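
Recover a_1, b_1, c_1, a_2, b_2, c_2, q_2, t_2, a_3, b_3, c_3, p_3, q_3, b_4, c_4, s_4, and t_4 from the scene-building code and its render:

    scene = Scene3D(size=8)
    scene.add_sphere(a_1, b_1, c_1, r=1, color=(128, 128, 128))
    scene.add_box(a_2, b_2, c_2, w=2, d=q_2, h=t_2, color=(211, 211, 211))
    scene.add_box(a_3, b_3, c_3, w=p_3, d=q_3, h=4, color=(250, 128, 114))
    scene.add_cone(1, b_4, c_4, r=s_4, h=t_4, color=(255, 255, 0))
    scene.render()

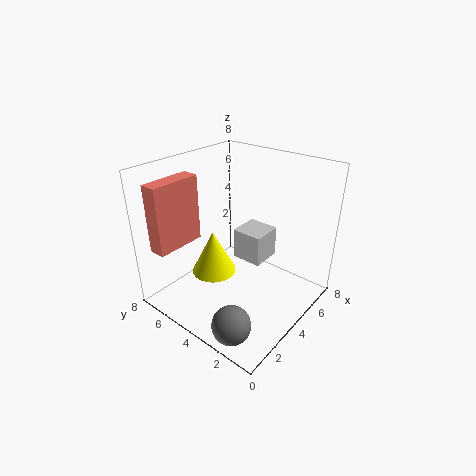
a_1 = 1, b_1 = 2, c_1 = 1, a_2 = 6, b_2 = 4, c_2 = 1, q_2 = 2, t_2 = 2, a_3 = 1, b_3 = 7, c_3 = 3, p_3 = 3, q_3 = 1, b_4 = 3, c_4 = 4, s_4 = 1, t_4 = 2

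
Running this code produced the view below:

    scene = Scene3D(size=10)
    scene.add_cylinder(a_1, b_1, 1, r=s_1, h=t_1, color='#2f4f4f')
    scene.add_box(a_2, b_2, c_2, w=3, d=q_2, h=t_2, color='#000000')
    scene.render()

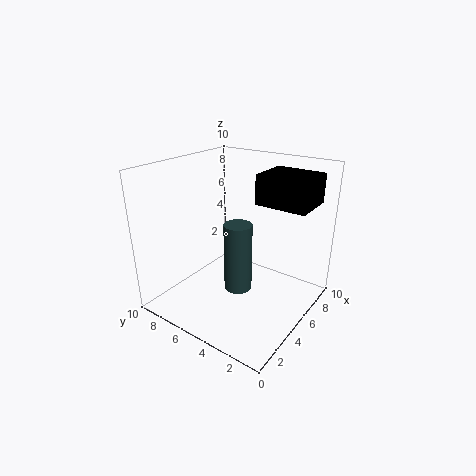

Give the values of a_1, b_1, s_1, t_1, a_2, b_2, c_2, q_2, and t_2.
a_1 = 5; b_1 = 5; s_1 = 1; t_1 = 5; a_2 = 5.5; b_2 = 0.5; c_2 = 7.5; q_2 = 3.5; t_2 = 2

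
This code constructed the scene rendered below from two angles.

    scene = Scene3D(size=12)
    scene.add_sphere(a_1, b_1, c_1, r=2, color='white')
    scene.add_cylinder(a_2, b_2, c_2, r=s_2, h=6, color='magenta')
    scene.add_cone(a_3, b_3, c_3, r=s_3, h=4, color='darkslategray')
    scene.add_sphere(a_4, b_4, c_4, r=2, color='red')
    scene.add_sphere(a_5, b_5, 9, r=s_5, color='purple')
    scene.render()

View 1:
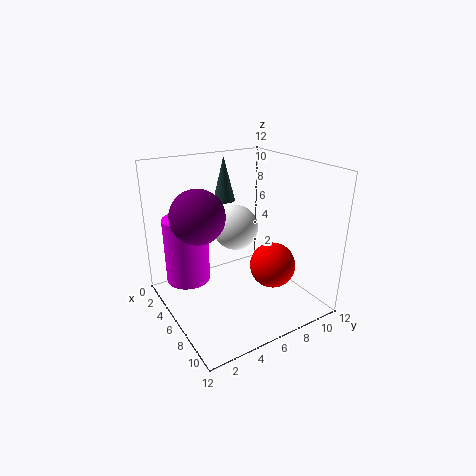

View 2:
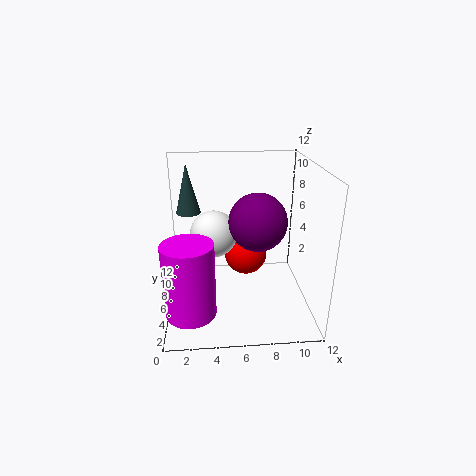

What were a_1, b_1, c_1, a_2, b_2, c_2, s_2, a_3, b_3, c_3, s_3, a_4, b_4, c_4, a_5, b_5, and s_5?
a_1 = 4; b_1 = 7; c_1 = 6; a_2 = 2; b_2 = 3; c_2 = 1; s_2 = 2; a_3 = 2; b_3 = 7; c_3 = 8; s_3 = 1; a_4 = 7; b_4 = 9; c_4 = 3; a_5 = 7; b_5 = 2; s_5 = 2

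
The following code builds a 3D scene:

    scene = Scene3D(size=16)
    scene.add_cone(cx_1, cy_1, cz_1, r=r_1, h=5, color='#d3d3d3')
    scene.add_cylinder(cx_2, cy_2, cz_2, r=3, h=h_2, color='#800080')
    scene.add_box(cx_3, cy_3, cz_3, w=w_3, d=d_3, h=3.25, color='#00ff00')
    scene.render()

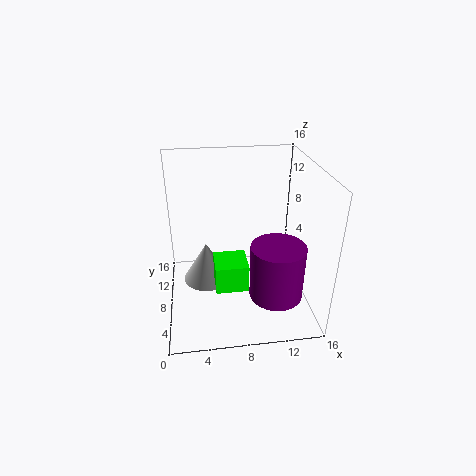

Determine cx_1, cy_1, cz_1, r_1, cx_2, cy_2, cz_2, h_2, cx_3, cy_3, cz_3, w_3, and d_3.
cx_1 = 4.5, cy_1 = 11.75, cz_1 = 0.25, r_1 = 3, cx_2 = 12, cy_2 = 5.5, cz_2 = 1.75, h_2 = 6.25, cx_3 = 5.25, cy_3 = 6, cz_3 = 2, w_3 = 3.75, d_3 = 3.75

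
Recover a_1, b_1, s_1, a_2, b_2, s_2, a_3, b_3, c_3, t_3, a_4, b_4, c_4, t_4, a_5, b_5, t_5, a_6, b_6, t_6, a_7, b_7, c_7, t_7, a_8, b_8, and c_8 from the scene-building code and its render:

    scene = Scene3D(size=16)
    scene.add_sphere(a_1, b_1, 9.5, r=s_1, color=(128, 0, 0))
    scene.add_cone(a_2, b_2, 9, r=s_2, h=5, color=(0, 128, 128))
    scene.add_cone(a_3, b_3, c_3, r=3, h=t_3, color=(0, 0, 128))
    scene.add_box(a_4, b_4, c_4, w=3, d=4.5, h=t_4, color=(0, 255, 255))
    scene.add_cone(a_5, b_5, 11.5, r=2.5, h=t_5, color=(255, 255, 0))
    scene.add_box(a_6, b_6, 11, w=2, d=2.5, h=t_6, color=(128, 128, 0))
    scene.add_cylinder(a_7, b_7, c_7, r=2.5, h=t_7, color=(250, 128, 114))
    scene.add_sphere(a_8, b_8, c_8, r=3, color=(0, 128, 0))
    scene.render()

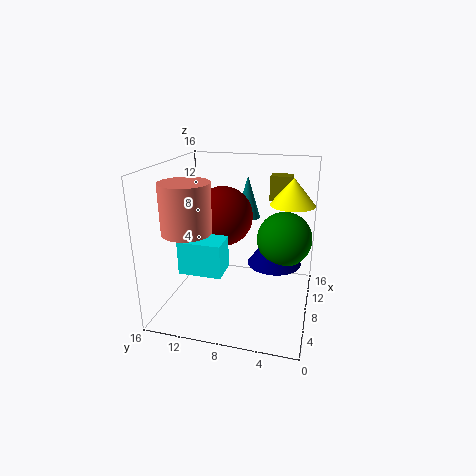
a_1 = 10.5, b_1 = 10.5, s_1 = 3.5, a_2 = 12.5, b_2 = 8, s_2 = 1.5, a_3 = 9, b_3 = 4, c_3 = 5, t_3 = 4, a_4 = 3, b_4 = 8.5, c_4 = 5.5, t_4 = 3.5, a_5 = 10.5, b_5 = 2.5, t_5 = 3, a_6 = 13, b_6 = 3, t_6 = 3, a_7 = 3.5, b_7 = 12, c_7 = 10, t_7 = 5, a_8 = 9, b_8 = 3, c_8 = 8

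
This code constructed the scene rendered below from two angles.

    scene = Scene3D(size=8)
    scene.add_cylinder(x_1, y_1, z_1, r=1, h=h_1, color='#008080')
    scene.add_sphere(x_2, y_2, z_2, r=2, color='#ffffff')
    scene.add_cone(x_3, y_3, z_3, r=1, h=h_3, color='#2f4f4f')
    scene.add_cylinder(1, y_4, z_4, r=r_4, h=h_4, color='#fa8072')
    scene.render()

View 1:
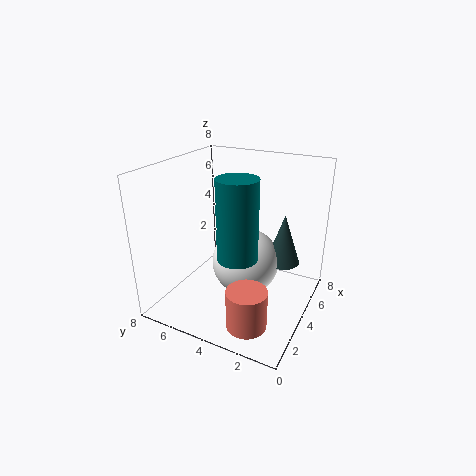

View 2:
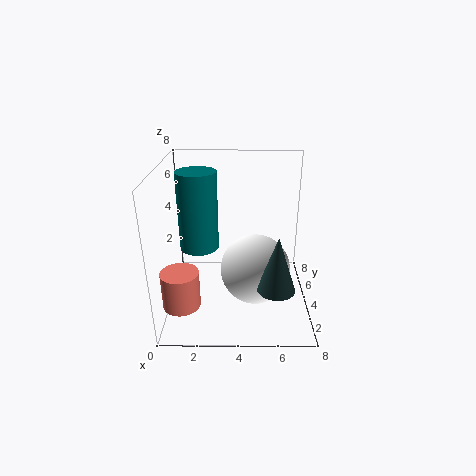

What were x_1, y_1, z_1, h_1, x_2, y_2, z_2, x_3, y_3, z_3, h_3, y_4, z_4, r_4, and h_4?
x_1 = 2, y_1 = 3, z_1 = 4, h_1 = 4, x_2 = 5, y_2 = 4, z_2 = 2, x_3 = 6, y_3 = 2, z_3 = 2, h_3 = 3, y_4 = 2, z_4 = 1, r_4 = 1, h_4 = 2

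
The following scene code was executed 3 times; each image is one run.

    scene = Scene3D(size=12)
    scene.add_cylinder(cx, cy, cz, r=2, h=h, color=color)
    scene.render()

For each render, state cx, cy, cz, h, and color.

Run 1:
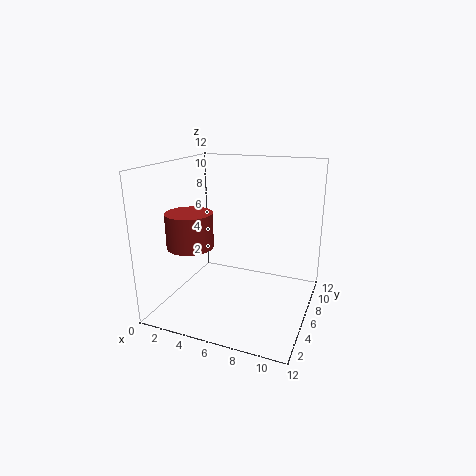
cx = 2; cy = 5; cz = 5; h = 3; color = 'brown'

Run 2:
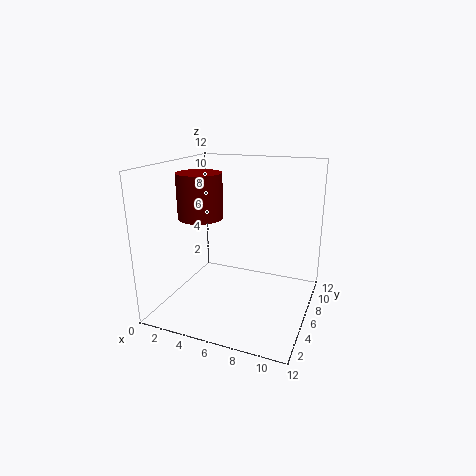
cx = 2; cy = 7; cz = 7; h = 4; color = 'maroon'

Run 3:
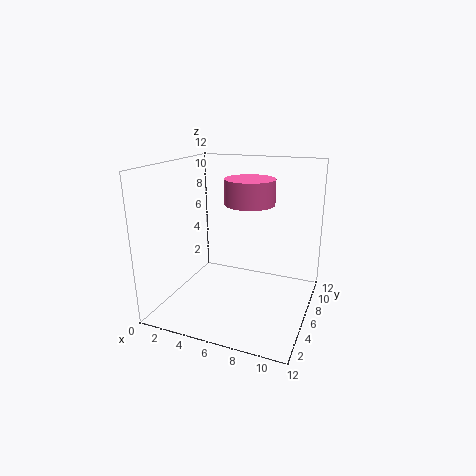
cx = 7; cy = 6; cz = 9; h = 2; color = 'hotpink'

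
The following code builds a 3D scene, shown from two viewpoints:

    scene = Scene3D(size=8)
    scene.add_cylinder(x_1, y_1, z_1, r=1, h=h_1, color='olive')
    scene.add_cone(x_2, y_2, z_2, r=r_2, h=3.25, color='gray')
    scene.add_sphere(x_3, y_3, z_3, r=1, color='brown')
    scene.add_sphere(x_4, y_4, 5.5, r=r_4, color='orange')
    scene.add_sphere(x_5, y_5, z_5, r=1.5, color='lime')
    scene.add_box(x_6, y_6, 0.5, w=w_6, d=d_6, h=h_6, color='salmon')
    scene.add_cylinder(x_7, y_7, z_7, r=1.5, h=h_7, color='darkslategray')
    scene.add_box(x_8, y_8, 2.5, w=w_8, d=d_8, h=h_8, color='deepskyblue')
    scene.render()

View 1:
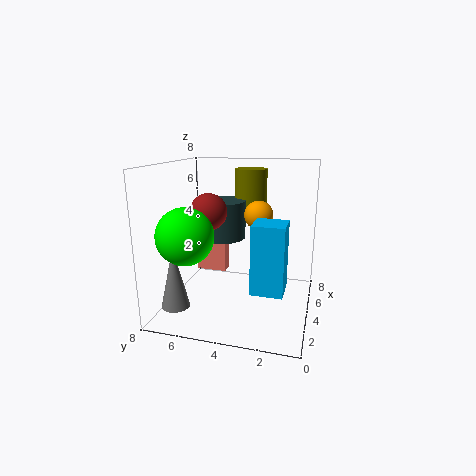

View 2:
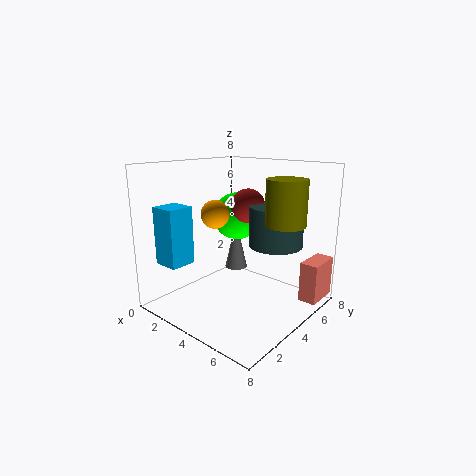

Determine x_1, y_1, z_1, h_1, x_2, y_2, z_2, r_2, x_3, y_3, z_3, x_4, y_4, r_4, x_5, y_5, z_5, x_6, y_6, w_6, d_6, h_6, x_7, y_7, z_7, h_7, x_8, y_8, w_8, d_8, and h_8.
x_1 = 7; y_1 = 4; z_1 = 5.25; h_1 = 2.25; x_2 = 1.5; y_2 = 6.75; z_2 = 0.75; r_2 = 0.75; x_3 = 3.5; y_3 = 5.5; z_3 = 5.5; x_4 = 3.5; y_4 = 2.75; r_4 = 0.75; x_5 = 2; y_5 = 6.25; z_5 = 4.5; x_6 = 7; y_6 = 5.75; w_6 = 1; d_6 = 2; h_6 = 2.25; x_7 = 5.5; y_7 = 5.5; z_7 = 3.5; h_7 = 2.25; x_8 = 0.5; y_8 = 1; w_8 = 1.5; d_8 = 1.5; h_8 = 3.25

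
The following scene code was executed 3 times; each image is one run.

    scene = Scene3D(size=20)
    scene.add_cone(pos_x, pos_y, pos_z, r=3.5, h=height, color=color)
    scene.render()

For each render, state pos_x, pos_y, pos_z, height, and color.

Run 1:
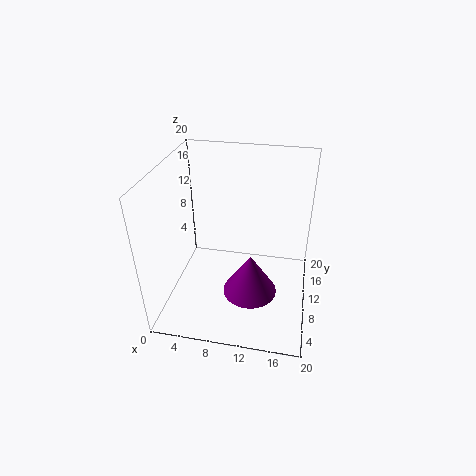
pos_x = 12.5; pos_y = 5.5; pos_z = 5; height = 5.5; color = 'purple'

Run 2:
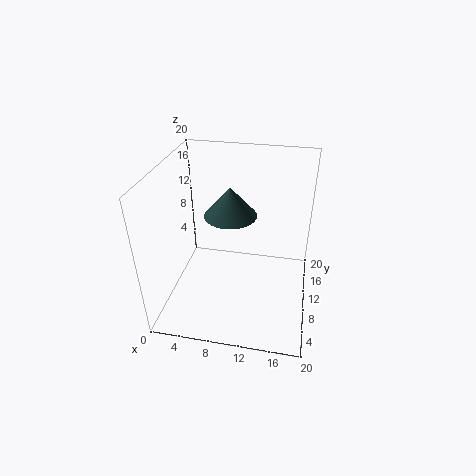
pos_x = 9; pos_y = 10; pos_z = 13.5; height = 4; color = 'darkslategray'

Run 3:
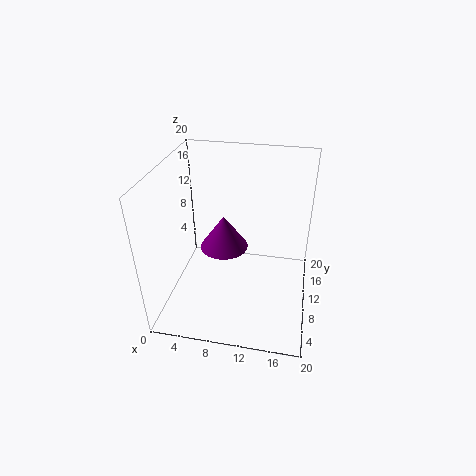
pos_x = 7.5; pos_y = 12; pos_z = 7; height = 5; color = 'purple'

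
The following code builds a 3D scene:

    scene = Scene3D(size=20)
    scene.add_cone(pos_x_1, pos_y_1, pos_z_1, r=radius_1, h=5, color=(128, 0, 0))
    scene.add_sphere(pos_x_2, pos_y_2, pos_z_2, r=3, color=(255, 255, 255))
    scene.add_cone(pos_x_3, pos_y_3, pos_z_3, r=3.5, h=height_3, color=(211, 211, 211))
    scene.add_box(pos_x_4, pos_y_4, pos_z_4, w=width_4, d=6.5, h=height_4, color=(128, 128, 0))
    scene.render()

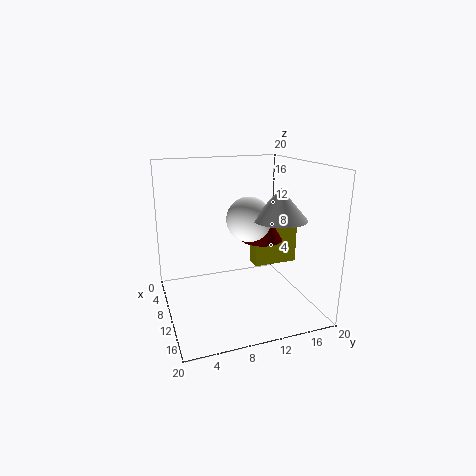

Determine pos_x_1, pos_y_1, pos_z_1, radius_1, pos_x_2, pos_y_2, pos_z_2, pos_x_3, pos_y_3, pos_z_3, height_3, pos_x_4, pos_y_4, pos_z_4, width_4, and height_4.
pos_x_1 = 9, pos_y_1 = 14, pos_z_1 = 9, radius_1 = 3, pos_x_2 = 11.5, pos_y_2 = 11, pos_z_2 = 13, pos_x_3 = 14.5, pos_y_3 = 14, pos_z_3 = 13.5, height_3 = 4, pos_x_4 = 7, pos_y_4 = 13, pos_z_4 = 5, width_4 = 2.5, height_4 = 7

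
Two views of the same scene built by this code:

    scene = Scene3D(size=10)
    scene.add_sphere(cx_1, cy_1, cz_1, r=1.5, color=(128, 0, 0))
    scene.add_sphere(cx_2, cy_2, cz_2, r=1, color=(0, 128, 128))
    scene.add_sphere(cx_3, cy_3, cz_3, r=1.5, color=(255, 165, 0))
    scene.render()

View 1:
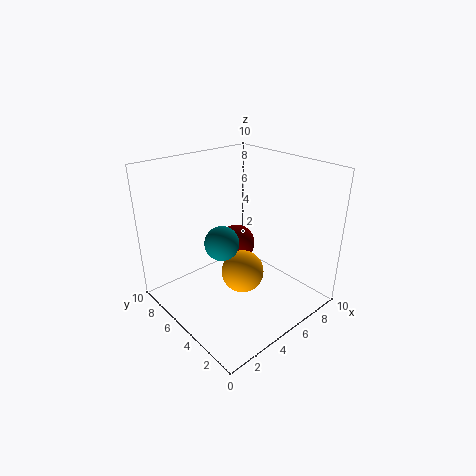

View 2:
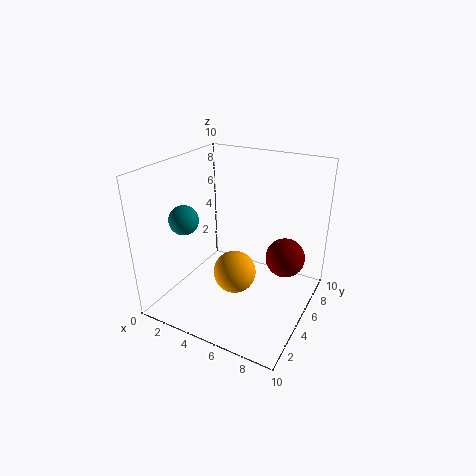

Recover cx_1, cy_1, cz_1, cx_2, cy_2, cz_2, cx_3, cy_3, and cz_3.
cx_1 = 7.5; cy_1 = 8; cz_1 = 2.5; cx_2 = 2; cy_2 = 3; cz_2 = 6.5; cx_3 = 5; cy_3 = 4.5; cz_3 = 2.5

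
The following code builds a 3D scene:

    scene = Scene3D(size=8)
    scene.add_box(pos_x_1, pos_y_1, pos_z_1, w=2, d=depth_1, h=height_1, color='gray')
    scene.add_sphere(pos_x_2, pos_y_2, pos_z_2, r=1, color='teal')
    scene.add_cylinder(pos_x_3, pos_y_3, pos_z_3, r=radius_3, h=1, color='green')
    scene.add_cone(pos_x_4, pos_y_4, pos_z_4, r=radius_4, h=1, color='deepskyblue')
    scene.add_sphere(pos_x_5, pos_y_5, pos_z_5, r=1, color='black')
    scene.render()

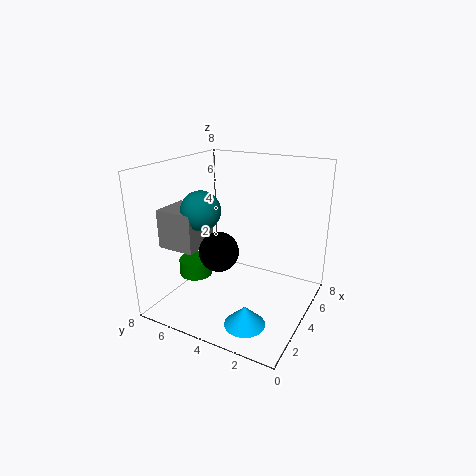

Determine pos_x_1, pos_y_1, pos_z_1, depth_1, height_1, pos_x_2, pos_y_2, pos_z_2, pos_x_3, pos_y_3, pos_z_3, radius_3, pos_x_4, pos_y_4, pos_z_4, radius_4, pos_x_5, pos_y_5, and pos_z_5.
pos_x_1 = 1, pos_y_1 = 5, pos_z_1 = 4, depth_1 = 2, height_1 = 2, pos_x_2 = 2, pos_y_2 = 5, pos_z_2 = 6, pos_x_3 = 4, pos_y_3 = 7, pos_z_3 = 1, radius_3 = 1, pos_x_4 = 1, pos_y_4 = 2, pos_z_4 = 1, radius_4 = 1, pos_x_5 = 2, pos_y_5 = 4, pos_z_5 = 4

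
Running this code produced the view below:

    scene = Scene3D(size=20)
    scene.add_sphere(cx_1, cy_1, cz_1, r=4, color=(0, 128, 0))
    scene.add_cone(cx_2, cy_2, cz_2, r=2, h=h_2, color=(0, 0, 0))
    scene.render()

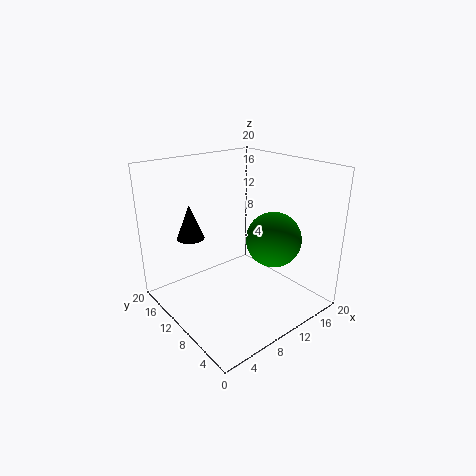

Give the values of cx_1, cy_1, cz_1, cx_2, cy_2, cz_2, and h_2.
cx_1 = 15
cy_1 = 8
cz_1 = 9
cx_2 = 6
cy_2 = 16
cz_2 = 9
h_2 = 5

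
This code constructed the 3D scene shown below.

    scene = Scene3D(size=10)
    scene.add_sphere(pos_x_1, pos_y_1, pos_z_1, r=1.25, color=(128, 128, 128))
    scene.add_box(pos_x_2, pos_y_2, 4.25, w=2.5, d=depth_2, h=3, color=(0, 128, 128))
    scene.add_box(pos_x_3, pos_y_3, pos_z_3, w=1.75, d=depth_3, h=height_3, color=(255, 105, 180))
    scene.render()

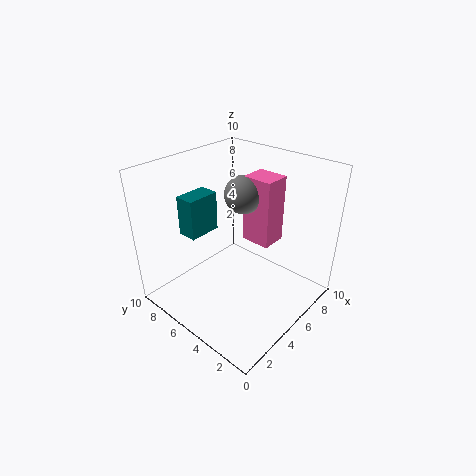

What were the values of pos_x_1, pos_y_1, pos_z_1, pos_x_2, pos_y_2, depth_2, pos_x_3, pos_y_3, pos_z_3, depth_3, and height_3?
pos_x_1 = 5.25, pos_y_1 = 4.75, pos_z_1 = 8.25, pos_x_2 = 3.5, pos_y_2 = 8, depth_2 = 1.5, pos_x_3 = 5.25, pos_y_3 = 2.75, pos_z_3 = 5, depth_3 = 2, height_3 = 4.5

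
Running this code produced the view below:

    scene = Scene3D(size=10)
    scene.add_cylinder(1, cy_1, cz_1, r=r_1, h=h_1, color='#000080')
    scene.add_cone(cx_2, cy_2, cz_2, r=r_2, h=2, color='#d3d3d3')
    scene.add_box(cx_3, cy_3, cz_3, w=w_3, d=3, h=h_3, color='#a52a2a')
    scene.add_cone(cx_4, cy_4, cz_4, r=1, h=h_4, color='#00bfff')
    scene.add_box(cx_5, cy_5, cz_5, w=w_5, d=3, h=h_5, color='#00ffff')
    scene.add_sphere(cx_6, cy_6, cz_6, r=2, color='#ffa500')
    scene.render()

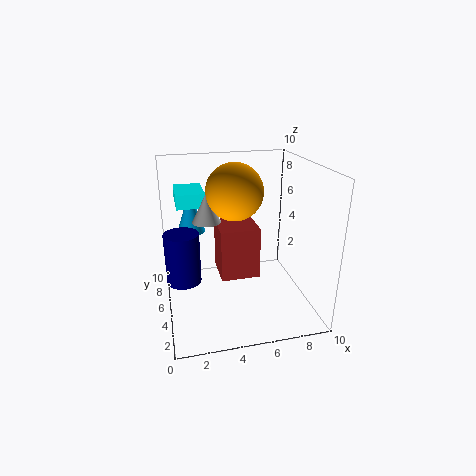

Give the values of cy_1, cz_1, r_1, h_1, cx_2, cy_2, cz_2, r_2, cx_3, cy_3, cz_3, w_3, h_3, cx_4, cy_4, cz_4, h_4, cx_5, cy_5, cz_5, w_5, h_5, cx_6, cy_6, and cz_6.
cy_1 = 2; cz_1 = 4; r_1 = 1; h_1 = 3; cx_2 = 3; cy_2 = 6; cz_2 = 6; r_2 = 1; cx_3 = 4; cy_3 = 6; cz_3 = 1; w_3 = 3; h_3 = 4; cx_4 = 2; cy_4 = 7; cz_4 = 5; h_4 = 3; cx_5 = 1; cy_5 = 6; cz_5 = 7; w_5 = 2; h_5 = 1; cx_6 = 5; cy_6 = 6; cz_6 = 8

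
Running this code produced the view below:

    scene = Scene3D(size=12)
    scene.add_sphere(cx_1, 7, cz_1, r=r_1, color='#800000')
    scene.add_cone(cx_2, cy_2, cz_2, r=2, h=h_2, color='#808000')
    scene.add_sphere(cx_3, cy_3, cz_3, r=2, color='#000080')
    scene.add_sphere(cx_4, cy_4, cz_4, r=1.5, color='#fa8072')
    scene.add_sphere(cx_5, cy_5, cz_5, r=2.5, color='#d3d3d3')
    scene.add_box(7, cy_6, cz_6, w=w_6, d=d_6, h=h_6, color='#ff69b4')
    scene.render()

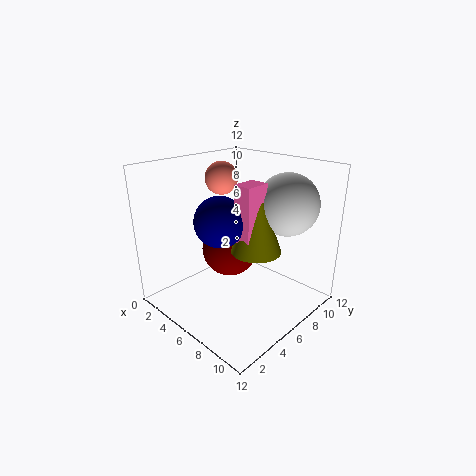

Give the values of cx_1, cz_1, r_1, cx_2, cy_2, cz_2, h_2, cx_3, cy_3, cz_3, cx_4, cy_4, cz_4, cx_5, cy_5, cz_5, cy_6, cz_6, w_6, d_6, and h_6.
cx_1 = 4, cz_1 = 4, r_1 = 2.5, cx_2 = 8, cy_2 = 6, cz_2 = 5.5, h_2 = 5.5, cx_3 = 6, cy_3 = 4, cz_3 = 8, cx_4 = 2, cy_4 = 8, cz_4 = 10, cx_5 = 9, cy_5 = 8.5, cz_5 = 9, cy_6 = 4.5, cz_6 = 6.5, w_6 = 1.5, d_6 = 2, h_6 = 4.5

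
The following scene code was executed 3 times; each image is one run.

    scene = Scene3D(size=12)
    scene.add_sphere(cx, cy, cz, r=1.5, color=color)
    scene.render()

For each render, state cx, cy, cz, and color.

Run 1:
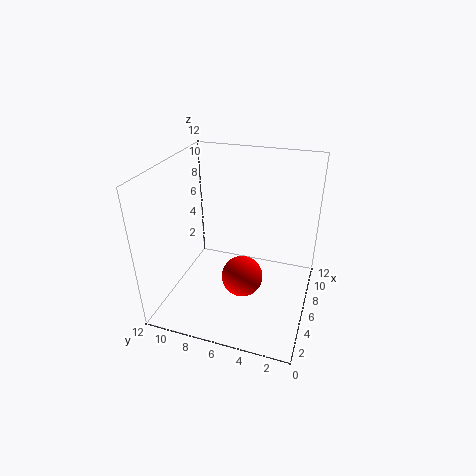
cx = 2.5, cy = 4.5, cz = 5, color = 'red'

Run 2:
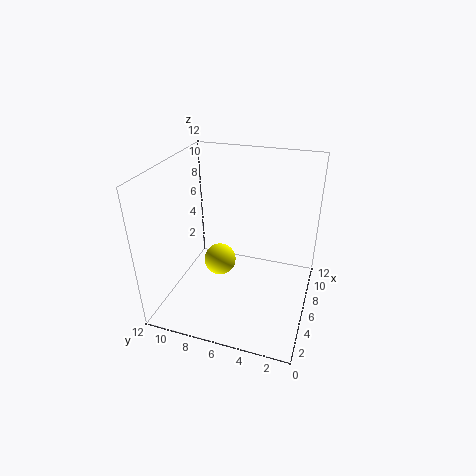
cx = 8, cy = 8.5, cz = 2, color = 'yellow'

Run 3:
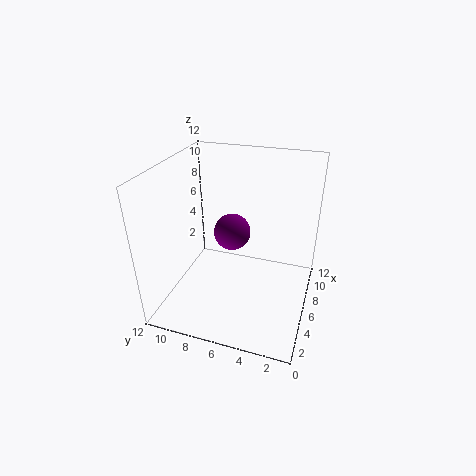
cx = 6, cy = 6.5, cz = 6.5, color = 'purple'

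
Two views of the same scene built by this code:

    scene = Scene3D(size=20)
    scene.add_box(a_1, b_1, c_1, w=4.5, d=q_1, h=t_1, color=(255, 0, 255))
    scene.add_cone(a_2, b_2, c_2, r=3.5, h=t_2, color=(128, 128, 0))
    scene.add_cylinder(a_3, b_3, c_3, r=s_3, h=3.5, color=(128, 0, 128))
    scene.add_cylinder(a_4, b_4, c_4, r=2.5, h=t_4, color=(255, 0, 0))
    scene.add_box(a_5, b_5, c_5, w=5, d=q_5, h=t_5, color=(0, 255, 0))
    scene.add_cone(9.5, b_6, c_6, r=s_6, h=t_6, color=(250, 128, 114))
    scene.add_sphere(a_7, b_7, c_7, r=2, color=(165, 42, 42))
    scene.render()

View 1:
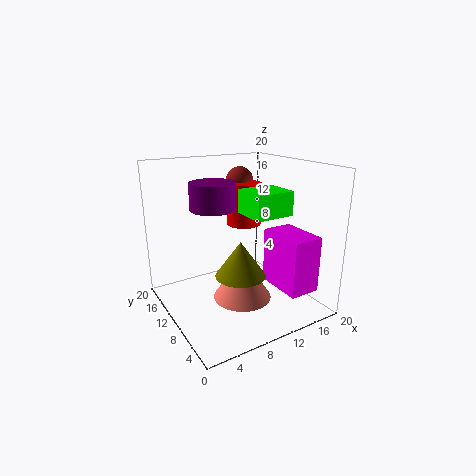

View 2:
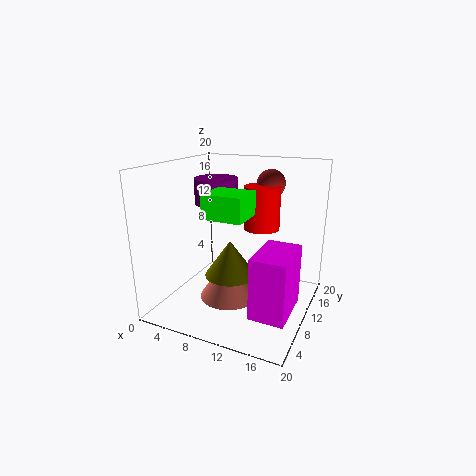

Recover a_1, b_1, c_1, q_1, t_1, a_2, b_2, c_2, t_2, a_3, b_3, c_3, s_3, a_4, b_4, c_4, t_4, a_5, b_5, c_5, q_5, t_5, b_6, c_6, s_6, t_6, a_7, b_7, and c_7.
a_1 = 14.5; b_1 = 3; c_1 = 2.5; q_1 = 7; t_1 = 8; a_2 = 9.5; b_2 = 8.5; c_2 = 5; t_2 = 5; a_3 = 6.5; b_3 = 10.5; c_3 = 14.5; s_3 = 3; a_4 = 12.5; b_4 = 12.5; c_4 = 11; t_4 = 6; a_5 = 8.5; b_5 = 3; c_5 = 14.5; q_5 = 4.5; t_5 = 3; b_6 = 8; c_6 = 2; s_6 = 4; t_6 = 6; a_7 = 13; b_7 = 14.5; c_7 = 17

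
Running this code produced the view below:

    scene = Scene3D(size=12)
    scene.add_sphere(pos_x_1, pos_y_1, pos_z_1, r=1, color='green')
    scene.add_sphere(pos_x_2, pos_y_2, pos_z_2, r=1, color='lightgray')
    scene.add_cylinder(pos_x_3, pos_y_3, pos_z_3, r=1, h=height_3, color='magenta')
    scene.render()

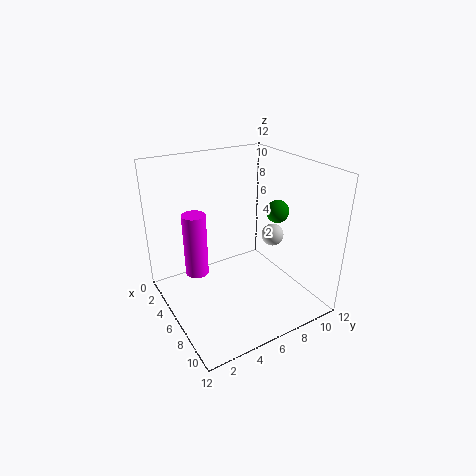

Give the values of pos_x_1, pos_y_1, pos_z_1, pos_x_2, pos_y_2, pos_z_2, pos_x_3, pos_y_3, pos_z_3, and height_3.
pos_x_1 = 6, pos_y_1 = 10, pos_z_1 = 7.5, pos_x_2 = 5.5, pos_y_2 = 10, pos_z_2 = 5, pos_x_3 = 4, pos_y_3 = 3, pos_z_3 = 2.5, height_3 = 5.5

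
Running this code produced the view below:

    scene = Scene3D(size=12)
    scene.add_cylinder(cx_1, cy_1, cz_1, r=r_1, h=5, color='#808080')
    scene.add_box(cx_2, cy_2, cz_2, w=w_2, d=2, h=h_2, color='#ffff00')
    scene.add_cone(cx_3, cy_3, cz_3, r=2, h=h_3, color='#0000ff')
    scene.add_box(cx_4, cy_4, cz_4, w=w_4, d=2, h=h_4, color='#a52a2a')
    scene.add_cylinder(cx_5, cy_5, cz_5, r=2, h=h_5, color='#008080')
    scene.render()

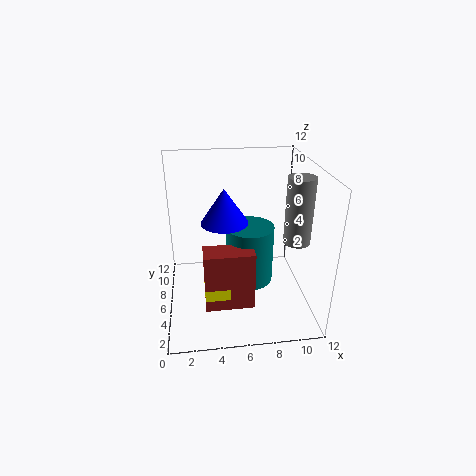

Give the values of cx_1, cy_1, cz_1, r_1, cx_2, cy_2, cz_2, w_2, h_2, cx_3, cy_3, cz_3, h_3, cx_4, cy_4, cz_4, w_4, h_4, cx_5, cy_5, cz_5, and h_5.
cx_1 = 10
cy_1 = 3
cz_1 = 7
r_1 = 1
cx_2 = 3
cy_2 = 3
cz_2 = 2
w_2 = 2
h_2 = 1
cx_3 = 5
cy_3 = 7
cz_3 = 7
h_3 = 3
cx_4 = 3
cy_4 = 3
cz_4 = 1
w_4 = 4
h_4 = 5
cx_5 = 7
cy_5 = 6
cz_5 = 2
h_5 = 5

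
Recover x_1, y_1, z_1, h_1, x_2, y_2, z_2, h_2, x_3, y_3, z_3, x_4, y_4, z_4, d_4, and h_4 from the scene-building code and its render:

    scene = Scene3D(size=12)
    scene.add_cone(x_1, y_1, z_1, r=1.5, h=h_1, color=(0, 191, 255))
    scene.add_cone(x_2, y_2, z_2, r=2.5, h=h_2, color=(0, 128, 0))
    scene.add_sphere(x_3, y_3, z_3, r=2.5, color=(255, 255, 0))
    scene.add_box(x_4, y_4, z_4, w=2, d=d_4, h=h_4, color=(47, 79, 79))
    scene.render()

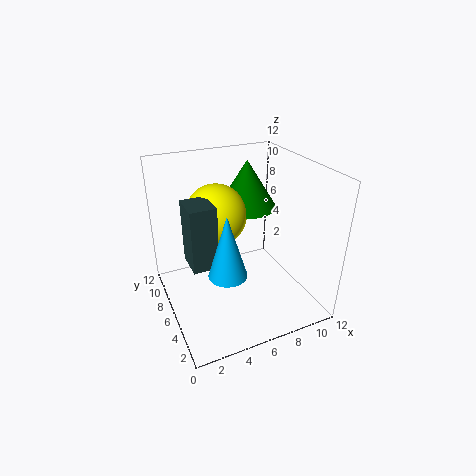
x_1 = 4, y_1 = 3.5, z_1 = 4.5, h_1 = 5, x_2 = 7.5, y_2 = 7.5, z_2 = 8, h_2 = 4, x_3 = 4.5, y_3 = 7, z_3 = 8, x_4 = 1.5, y_4 = 4, z_4 = 5, d_4 = 2.5, h_4 = 5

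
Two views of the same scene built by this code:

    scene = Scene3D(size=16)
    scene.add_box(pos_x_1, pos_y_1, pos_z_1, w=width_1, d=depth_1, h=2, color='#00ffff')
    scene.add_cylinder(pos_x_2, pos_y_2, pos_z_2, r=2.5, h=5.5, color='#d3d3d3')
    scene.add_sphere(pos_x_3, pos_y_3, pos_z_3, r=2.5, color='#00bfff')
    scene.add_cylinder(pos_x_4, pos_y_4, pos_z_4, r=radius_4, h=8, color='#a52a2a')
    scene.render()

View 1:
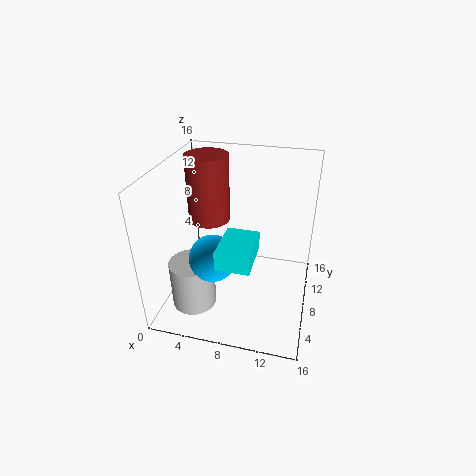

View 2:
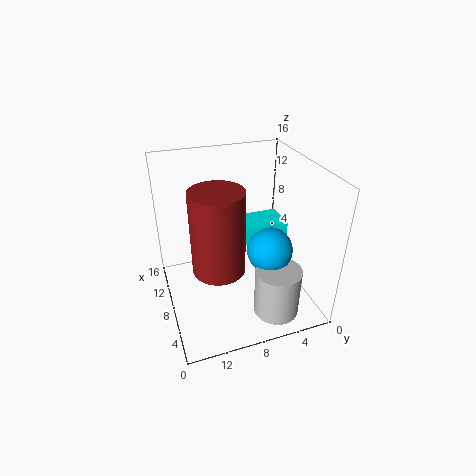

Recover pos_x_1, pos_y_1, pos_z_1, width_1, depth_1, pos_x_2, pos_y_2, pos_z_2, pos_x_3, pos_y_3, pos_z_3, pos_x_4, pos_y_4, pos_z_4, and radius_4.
pos_x_1 = 7, pos_y_1 = 2.5, pos_z_1 = 7.5, width_1 = 3.5, depth_1 = 5, pos_x_2 = 3.5, pos_y_2 = 5, pos_z_2 = 0.5, pos_x_3 = 6, pos_y_3 = 5, pos_z_3 = 7, pos_x_4 = 3.5, pos_y_4 = 11.5, pos_z_4 = 8, radius_4 = 2.5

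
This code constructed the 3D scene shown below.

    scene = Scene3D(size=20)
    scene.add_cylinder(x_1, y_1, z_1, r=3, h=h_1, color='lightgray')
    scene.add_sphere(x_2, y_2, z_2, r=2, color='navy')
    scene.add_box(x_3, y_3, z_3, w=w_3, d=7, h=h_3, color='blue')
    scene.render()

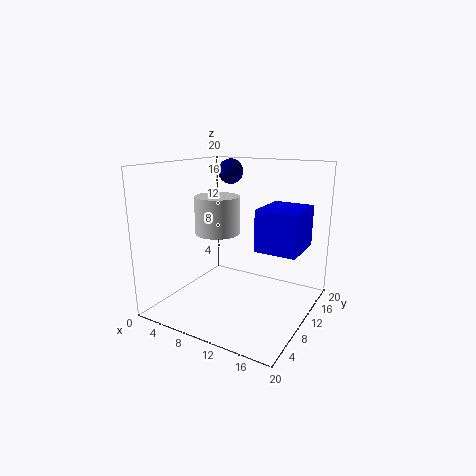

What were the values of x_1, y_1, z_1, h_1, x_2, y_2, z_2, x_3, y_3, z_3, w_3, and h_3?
x_1 = 8
y_1 = 8
z_1 = 11
h_1 = 5
x_2 = 4
y_2 = 18
z_2 = 18
x_3 = 12
y_3 = 11
z_3 = 8
w_3 = 6
h_3 = 6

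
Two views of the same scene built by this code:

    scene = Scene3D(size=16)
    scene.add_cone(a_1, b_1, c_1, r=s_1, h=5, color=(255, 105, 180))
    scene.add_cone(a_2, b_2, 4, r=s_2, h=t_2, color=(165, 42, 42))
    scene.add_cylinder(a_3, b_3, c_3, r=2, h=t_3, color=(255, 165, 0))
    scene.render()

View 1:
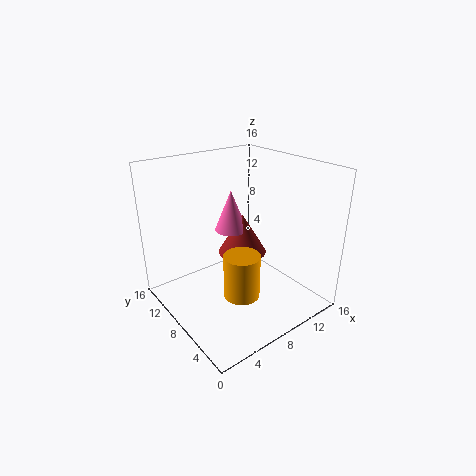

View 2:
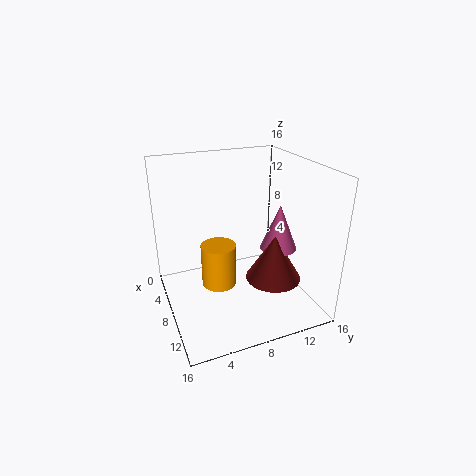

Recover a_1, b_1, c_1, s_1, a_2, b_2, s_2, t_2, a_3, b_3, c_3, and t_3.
a_1 = 10
b_1 = 12
c_1 = 7
s_1 = 2
a_2 = 11
b_2 = 11
s_2 = 3
t_2 = 5
a_3 = 7
b_3 = 6
c_3 = 2
t_3 = 5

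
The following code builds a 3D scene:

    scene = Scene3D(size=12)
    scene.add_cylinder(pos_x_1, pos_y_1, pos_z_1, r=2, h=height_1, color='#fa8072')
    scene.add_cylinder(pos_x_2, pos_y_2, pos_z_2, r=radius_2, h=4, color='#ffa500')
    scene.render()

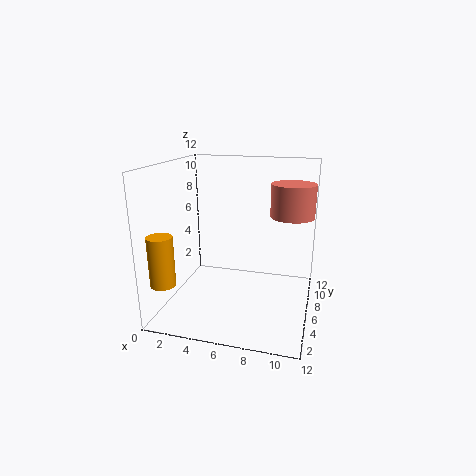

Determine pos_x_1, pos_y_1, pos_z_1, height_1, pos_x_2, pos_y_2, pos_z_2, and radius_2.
pos_x_1 = 10, pos_y_1 = 10, pos_z_1 = 7, height_1 = 3, pos_x_2 = 1, pos_y_2 = 2, pos_z_2 = 3, radius_2 = 1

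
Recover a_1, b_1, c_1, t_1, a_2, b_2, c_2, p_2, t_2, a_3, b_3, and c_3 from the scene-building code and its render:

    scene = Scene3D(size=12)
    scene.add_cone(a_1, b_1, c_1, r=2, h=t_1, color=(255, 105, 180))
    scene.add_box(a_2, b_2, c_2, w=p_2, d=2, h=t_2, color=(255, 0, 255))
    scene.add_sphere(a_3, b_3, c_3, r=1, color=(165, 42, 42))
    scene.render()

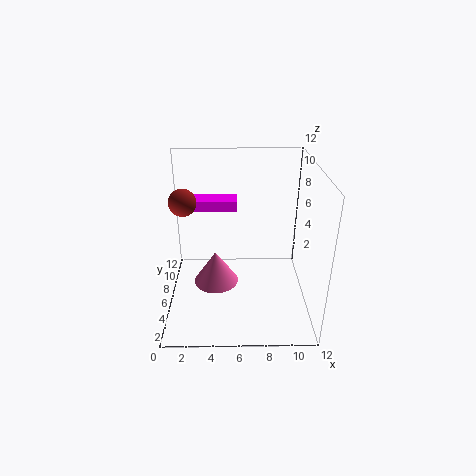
a_1 = 4; b_1 = 7; c_1 = 1; t_1 = 3; a_2 = 2; b_2 = 9; c_2 = 7; p_2 = 4; t_2 = 1; a_3 = 2; b_3 = 4; c_3 = 10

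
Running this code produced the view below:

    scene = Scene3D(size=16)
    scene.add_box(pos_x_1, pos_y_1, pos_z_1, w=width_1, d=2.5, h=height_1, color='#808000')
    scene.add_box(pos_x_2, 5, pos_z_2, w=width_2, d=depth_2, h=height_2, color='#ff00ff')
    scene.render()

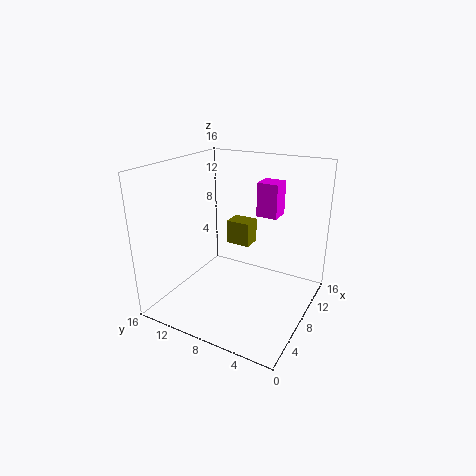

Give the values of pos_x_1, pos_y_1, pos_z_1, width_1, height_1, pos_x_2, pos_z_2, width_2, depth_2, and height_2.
pos_x_1 = 6.5
pos_y_1 = 6
pos_z_1 = 8
width_1 = 2
height_1 = 2.5
pos_x_2 = 11.5
pos_z_2 = 9.5
width_2 = 2.5
depth_2 = 2.5
height_2 = 4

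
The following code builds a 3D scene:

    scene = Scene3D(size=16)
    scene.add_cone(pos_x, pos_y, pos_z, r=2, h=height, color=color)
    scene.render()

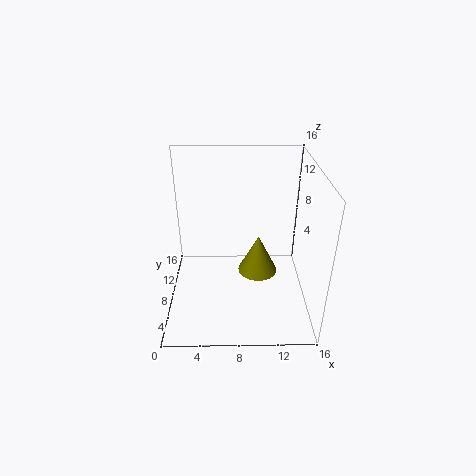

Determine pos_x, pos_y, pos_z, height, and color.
pos_x = 10; pos_y = 5; pos_z = 6; height = 4; color = 'olive'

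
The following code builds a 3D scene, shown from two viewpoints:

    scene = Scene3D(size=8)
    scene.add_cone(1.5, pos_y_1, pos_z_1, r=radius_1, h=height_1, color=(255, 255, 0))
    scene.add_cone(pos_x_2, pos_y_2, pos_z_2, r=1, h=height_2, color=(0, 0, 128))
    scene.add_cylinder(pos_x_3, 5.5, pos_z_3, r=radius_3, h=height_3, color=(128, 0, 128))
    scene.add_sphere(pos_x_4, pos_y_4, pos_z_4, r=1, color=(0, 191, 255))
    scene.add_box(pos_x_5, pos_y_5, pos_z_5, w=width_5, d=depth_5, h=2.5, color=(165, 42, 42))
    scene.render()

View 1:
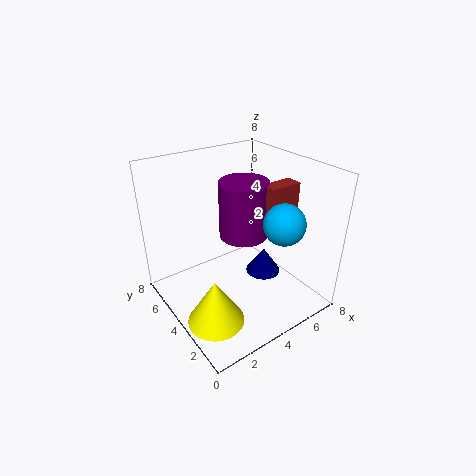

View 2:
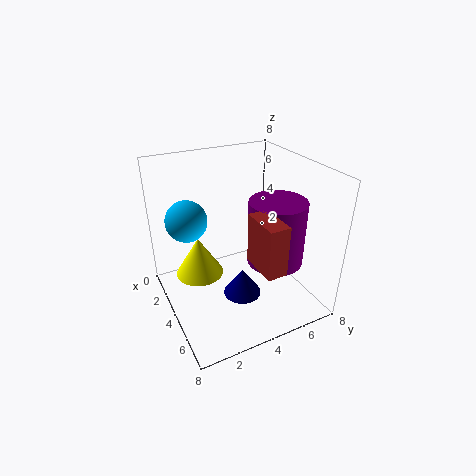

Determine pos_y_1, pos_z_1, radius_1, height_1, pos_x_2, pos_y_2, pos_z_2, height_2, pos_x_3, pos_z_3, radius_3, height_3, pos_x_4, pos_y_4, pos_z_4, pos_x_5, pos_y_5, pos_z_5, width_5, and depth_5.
pos_y_1 = 2.5, pos_z_1 = 0.5, radius_1 = 1.5, height_1 = 2.5, pos_x_2 = 5.5, pos_y_2 = 3.5, pos_z_2 = 1.5, height_2 = 1.5, pos_x_3 = 5.5, pos_z_3 = 3, radius_3 = 1.5, height_3 = 3.5, pos_x_4 = 4.5, pos_y_4 = 1, pos_z_4 = 6, pos_x_5 = 6, pos_y_5 = 3.5, pos_z_5 = 4, width_5 = 2, depth_5 = 1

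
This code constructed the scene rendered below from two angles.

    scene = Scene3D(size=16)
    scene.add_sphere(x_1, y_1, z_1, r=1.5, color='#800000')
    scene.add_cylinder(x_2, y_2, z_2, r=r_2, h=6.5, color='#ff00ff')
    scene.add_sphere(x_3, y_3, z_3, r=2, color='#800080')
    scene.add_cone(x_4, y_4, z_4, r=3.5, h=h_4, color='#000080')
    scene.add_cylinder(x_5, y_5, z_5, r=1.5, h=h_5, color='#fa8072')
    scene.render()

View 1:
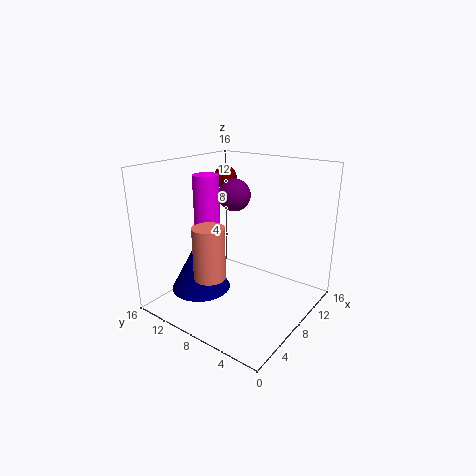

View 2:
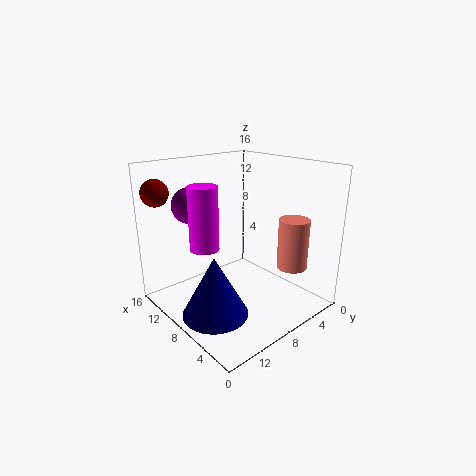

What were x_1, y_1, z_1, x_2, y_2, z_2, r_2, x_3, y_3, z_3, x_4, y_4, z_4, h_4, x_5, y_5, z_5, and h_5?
x_1 = 14; y_1 = 14.5; z_1 = 13; x_2 = 8; y_2 = 12.5; z_2 = 8; r_2 = 1.5; x_3 = 12; y_3 = 11.5; z_3 = 11.5; x_4 = 6.5; y_4 = 12.5; z_4 = 1; h_4 = 6.5; x_5 = 1.5; y_5 = 6.5; z_5 = 6.5; h_5 = 5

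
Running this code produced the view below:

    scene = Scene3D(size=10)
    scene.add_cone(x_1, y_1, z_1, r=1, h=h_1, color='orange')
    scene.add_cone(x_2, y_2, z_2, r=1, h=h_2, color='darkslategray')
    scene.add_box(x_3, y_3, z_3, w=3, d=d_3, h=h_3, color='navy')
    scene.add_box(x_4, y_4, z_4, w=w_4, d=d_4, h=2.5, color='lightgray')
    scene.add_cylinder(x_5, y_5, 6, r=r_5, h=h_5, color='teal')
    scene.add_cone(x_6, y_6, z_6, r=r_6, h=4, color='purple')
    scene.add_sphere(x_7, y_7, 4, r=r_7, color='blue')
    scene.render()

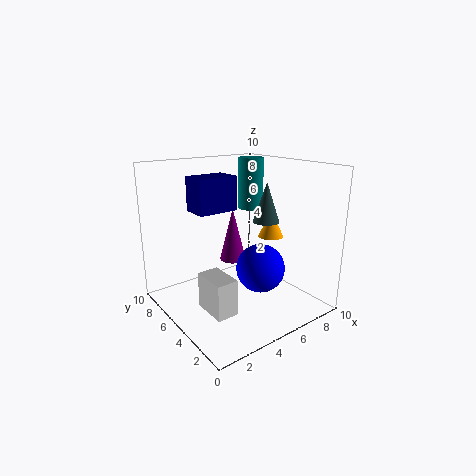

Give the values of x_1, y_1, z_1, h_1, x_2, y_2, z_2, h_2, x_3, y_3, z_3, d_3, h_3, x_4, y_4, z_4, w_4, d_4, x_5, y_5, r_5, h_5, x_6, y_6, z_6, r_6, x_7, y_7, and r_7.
x_1 = 9
y_1 = 6
z_1 = 4
h_1 = 2
x_2 = 8
y_2 = 5.5
z_2 = 5.5
h_2 = 3
x_3 = 3
y_3 = 6.5
z_3 = 6.5
d_3 = 2
h_3 = 2.5
x_4 = 2
y_4 = 3
z_4 = 0.5
w_4 = 1.5
d_4 = 2.5
x_5 = 8.5
y_5 = 8
r_5 = 1
h_5 = 4
x_6 = 6
y_6 = 7
z_6 = 2.5
r_6 = 1
x_7 = 4.5
y_7 = 2
r_7 = 1.5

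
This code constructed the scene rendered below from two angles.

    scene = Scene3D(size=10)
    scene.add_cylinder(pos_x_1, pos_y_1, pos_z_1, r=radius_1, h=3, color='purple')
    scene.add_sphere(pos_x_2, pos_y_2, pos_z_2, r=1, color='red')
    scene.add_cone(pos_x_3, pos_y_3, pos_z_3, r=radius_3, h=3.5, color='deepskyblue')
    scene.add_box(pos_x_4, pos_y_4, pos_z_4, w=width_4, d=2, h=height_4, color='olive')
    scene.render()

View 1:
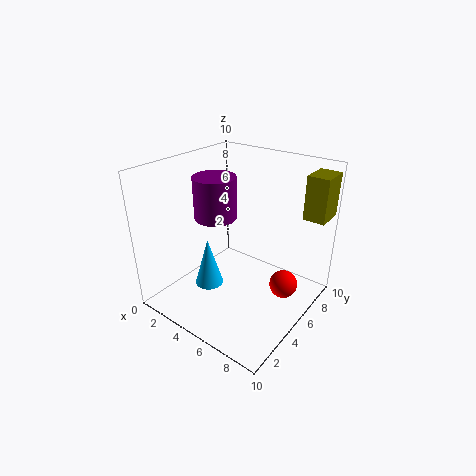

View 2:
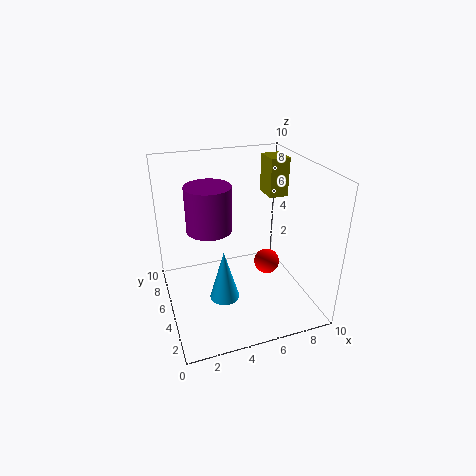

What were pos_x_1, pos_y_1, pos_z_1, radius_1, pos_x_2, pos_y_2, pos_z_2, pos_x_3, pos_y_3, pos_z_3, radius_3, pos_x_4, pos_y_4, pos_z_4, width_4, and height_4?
pos_x_1 = 3, pos_y_1 = 5, pos_z_1 = 6, radius_1 = 1.5, pos_x_2 = 8, pos_y_2 = 6.5, pos_z_2 = 1.5, pos_x_3 = 3.5, pos_y_3 = 3.5, pos_z_3 = 1.5, radius_3 = 1, pos_x_4 = 8.5, pos_y_4 = 7.5, pos_z_4 = 6.5, width_4 = 1.5, height_4 = 3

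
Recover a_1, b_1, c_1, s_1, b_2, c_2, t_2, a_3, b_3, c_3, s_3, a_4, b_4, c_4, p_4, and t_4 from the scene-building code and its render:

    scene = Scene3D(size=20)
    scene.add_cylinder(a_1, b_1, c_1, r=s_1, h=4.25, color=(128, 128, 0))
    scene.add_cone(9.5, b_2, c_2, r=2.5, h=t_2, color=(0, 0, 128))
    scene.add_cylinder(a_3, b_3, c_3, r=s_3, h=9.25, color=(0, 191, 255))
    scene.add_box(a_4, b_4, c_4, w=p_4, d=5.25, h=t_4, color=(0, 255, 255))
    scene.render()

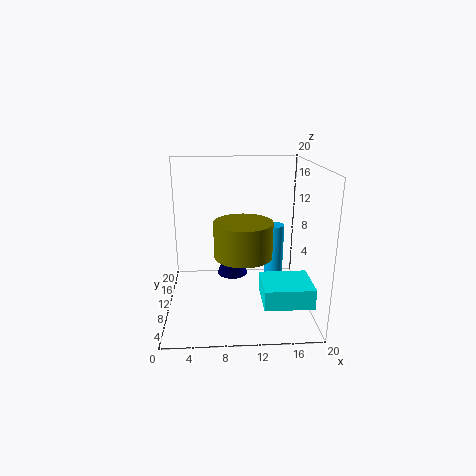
a_1 = 10.25; b_1 = 4; c_1 = 10; s_1 = 3.5; b_2 = 17; c_2 = 1.25; t_2 = 6.25; a_3 = 16.25; b_3 = 16.25; c_3 = 0.5; s_3 = 1.5; a_4 = 12.5; b_4 = 0.25; c_4 = 4.5; p_4 = 6; t_4 = 2.5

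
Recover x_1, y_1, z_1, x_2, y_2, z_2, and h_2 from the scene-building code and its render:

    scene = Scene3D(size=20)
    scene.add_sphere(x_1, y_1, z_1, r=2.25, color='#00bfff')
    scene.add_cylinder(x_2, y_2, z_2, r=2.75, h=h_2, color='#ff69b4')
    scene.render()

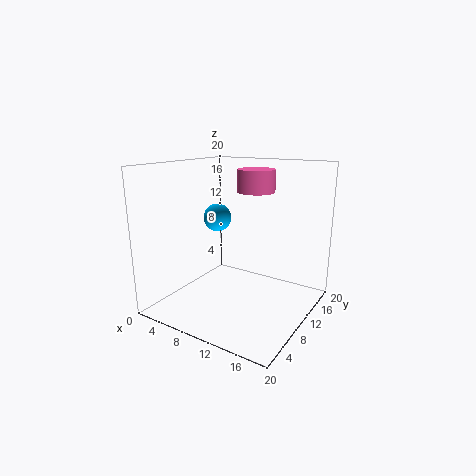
x_1 = 2.75; y_1 = 15.25; z_1 = 10.75; x_2 = 10.25; y_2 = 14.5; z_2 = 15.75; h_2 = 3.25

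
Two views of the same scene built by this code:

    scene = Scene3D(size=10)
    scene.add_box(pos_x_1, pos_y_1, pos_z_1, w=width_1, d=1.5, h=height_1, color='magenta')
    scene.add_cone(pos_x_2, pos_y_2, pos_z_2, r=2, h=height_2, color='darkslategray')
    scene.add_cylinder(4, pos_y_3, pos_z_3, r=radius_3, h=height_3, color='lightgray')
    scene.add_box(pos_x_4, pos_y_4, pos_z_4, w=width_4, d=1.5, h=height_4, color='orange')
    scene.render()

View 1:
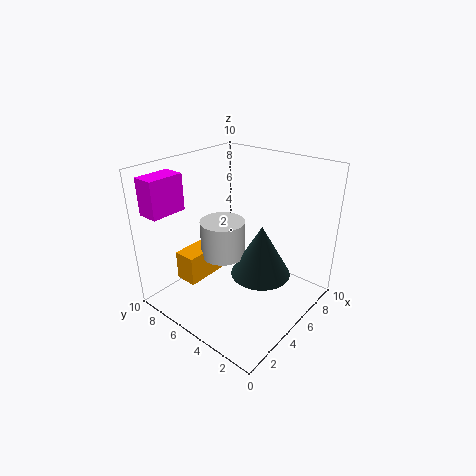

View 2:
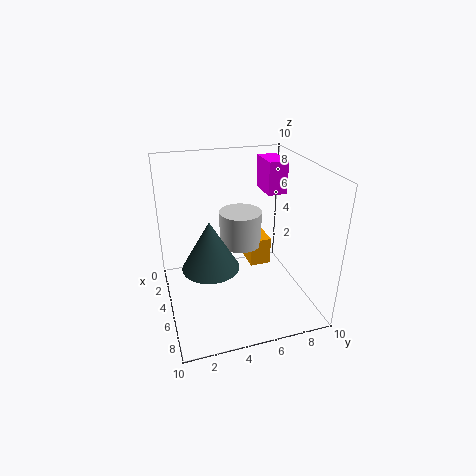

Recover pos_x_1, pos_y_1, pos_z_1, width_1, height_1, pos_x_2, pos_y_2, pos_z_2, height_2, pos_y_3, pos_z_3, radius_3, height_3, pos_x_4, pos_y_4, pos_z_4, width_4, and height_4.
pos_x_1 = 0.5; pos_y_1 = 8; pos_z_1 = 7; width_1 = 2.5; height_1 = 2.5; pos_x_2 = 5; pos_y_2 = 3; pos_z_2 = 3; height_2 = 3.5; pos_y_3 = 5.5; pos_z_3 = 4; radius_3 = 1.5; height_3 = 2.5; pos_x_4 = 1.5; pos_y_4 = 6; pos_z_4 = 2.5; width_4 = 3.5; height_4 = 2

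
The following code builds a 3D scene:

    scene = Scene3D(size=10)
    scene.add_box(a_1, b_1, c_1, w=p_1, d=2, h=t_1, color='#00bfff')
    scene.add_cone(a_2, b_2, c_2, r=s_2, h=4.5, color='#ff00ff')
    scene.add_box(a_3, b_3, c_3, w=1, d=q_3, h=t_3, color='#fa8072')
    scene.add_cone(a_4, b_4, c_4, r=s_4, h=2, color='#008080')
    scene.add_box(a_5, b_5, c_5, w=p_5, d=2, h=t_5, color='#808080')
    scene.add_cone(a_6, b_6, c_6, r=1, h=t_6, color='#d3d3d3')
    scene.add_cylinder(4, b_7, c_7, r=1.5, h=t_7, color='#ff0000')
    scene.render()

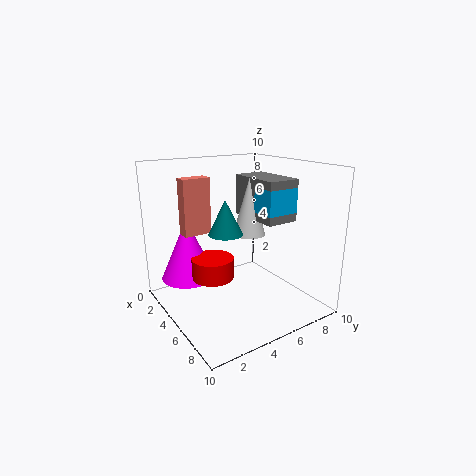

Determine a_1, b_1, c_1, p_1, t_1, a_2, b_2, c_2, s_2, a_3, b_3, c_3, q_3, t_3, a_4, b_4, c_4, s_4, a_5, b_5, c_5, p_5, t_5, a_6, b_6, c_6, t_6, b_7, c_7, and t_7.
a_1 = 7.5, b_1 = 4.5, c_1 = 7.5, p_1 = 1.5, t_1 = 1.5, a_2 = 2, b_2 = 2.5, c_2 = 1.5, s_2 = 2, a_3 = 2, b_3 = 2, c_3 = 5, q_3 = 2, t_3 = 4, a_4 = 7.5, b_4 = 2.5, c_4 = 6.5, s_4 = 1, a_5 = 5.5, b_5 = 4.5, c_5 = 7, p_5 = 3.5, t_5 = 2.5, a_6 = 7, b_6 = 4.5, c_6 = 6, t_6 = 3.5, b_7 = 3.5, c_7 = 2, t_7 = 1.5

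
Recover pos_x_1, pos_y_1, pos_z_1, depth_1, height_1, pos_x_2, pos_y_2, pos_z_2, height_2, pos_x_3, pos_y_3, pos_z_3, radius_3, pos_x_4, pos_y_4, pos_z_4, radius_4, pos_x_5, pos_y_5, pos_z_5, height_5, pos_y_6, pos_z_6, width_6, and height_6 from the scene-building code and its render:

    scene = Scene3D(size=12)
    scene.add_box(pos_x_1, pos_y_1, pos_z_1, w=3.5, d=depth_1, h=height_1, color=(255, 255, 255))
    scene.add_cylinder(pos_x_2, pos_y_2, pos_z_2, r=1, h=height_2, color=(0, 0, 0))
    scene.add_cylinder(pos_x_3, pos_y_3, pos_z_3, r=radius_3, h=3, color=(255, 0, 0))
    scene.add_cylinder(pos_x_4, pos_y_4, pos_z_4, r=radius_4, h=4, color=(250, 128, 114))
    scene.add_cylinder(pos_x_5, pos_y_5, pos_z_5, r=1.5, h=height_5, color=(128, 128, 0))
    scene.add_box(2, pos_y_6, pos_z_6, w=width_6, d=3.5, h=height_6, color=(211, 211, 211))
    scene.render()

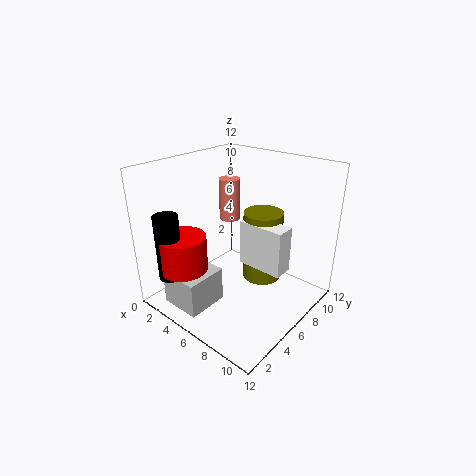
pos_x_1 = 7.5
pos_y_1 = 4.5
pos_z_1 = 5
depth_1 = 1.5
height_1 = 3.5
pos_x_2 = 2.5
pos_y_2 = 1.5
pos_z_2 = 3
height_2 = 5.5
pos_x_3 = 3
pos_y_3 = 2.5
pos_z_3 = 3.5
radius_3 = 2
pos_x_4 = 2
pos_y_4 = 9.5
pos_z_4 = 5.5
radius_4 = 1
pos_x_5 = 8.5
pos_y_5 = 6
pos_z_5 = 3.5
height_5 = 5.5
pos_y_6 = 1
pos_z_6 = 0.5
width_6 = 3.5
height_6 = 3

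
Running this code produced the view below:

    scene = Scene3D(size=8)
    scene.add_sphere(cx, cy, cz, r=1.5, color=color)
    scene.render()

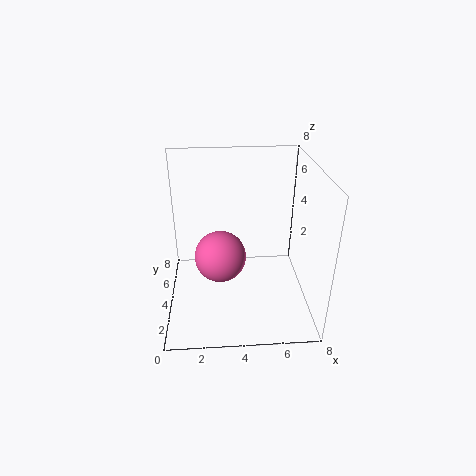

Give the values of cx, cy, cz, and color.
cx = 3
cy = 4.5
cz = 2.5
color = 'hotpink'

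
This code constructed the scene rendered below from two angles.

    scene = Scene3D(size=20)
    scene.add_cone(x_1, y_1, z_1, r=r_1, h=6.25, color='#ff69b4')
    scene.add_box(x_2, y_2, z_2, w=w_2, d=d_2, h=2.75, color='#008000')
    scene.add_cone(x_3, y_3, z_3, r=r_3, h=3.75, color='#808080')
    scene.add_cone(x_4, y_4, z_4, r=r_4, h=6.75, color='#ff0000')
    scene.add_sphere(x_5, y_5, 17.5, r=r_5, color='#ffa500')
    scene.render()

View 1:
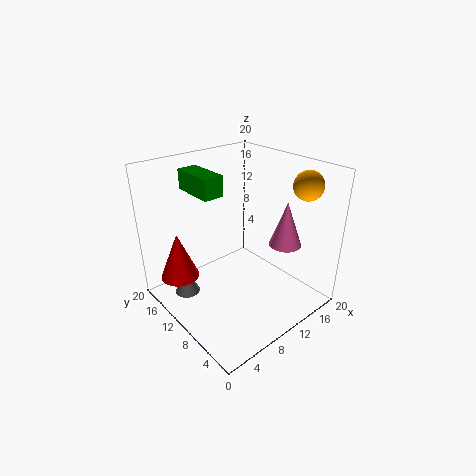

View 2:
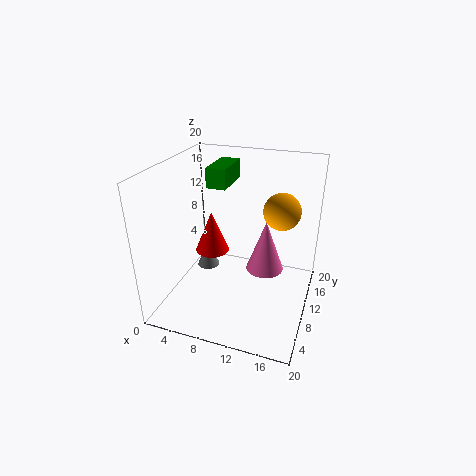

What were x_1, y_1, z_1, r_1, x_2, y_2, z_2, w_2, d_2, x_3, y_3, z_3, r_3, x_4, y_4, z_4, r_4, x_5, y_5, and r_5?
x_1 = 15; y_1 = 5.75; z_1 = 9; r_1 = 2.25; x_2 = 5.25; y_2 = 10.5; z_2 = 16.5; w_2 = 2.75; d_2 = 6; x_3 = 3.5; y_3 = 13.75; z_3 = 2; r_3 = 1.75; x_4 = 3.5; y_4 = 15.5; z_4 = 3.75; r_4 = 2.75; x_5 = 17; y_5 = 4.25; r_5 = 2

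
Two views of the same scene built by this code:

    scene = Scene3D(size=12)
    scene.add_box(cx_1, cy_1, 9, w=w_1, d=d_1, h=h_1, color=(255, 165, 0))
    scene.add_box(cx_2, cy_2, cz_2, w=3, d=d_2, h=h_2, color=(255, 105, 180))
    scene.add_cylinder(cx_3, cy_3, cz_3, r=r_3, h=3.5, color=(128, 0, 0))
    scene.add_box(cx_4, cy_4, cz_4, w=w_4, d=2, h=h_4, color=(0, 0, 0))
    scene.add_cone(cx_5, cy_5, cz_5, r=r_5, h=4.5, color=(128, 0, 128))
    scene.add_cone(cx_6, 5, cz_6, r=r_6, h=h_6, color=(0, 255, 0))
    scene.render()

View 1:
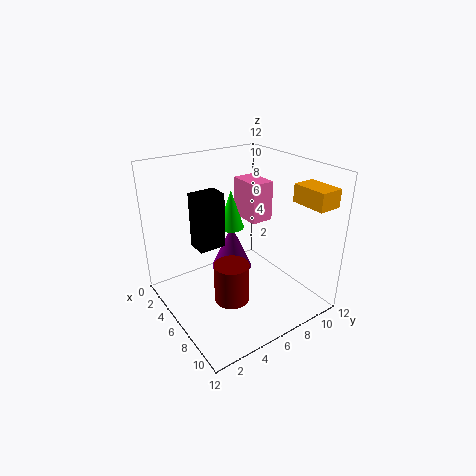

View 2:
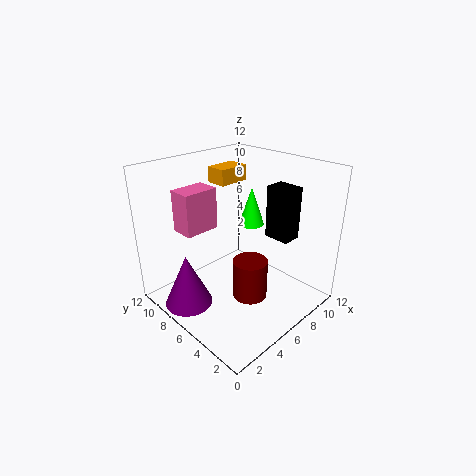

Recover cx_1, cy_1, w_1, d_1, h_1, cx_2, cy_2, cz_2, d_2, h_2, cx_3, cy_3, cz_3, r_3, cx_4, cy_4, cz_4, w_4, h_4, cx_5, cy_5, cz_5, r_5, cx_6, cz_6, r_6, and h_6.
cx_1 = 8
cy_1 = 10
w_1 = 3
d_1 = 2
h_1 = 1.5
cx_2 = 2.5
cy_2 = 8
cz_2 = 6.5
d_2 = 2
h_2 = 3.5
cx_3 = 6.5
cy_3 = 5
cz_3 = 0.5
r_3 = 1.5
cx_4 = 6.5
cy_4 = 1.5
cz_4 = 7
w_4 = 1.5
h_4 = 4
cx_5 = 2
cy_5 = 8
cz_5 = 0.5
r_5 = 2
cx_6 = 6.5
cz_6 = 7.5
r_6 = 1
h_6 = 3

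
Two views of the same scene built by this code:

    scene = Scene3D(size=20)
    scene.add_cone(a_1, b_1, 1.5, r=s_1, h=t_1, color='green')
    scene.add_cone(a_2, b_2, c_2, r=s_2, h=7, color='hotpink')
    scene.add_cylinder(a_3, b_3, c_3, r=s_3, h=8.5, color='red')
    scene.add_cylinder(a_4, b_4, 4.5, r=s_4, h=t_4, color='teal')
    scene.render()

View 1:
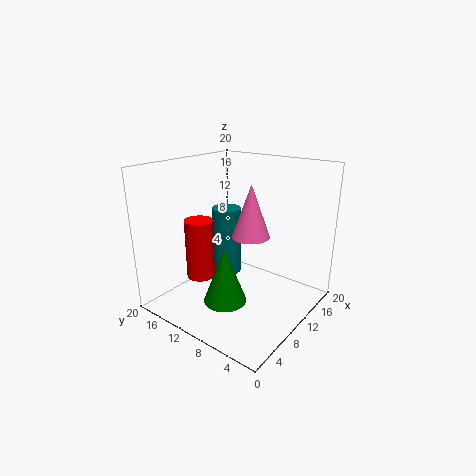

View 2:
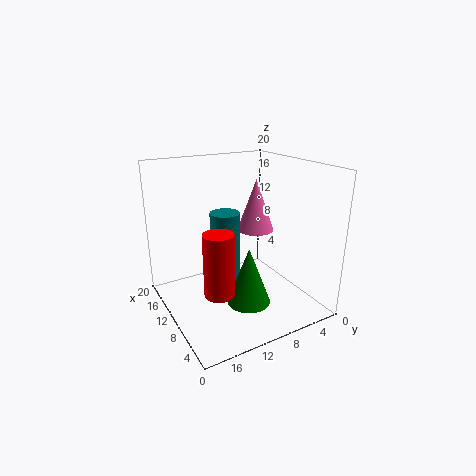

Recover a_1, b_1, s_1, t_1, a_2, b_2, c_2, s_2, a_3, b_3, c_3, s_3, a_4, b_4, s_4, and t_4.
a_1 = 7
b_1 = 10
s_1 = 3
t_1 = 8
a_2 = 9.5
b_2 = 7.5
c_2 = 11
s_2 = 2.5
a_3 = 7
b_3 = 14.5
c_3 = 4
s_3 = 2
a_4 = 10
b_4 = 12
s_4 = 2
t_4 = 9.5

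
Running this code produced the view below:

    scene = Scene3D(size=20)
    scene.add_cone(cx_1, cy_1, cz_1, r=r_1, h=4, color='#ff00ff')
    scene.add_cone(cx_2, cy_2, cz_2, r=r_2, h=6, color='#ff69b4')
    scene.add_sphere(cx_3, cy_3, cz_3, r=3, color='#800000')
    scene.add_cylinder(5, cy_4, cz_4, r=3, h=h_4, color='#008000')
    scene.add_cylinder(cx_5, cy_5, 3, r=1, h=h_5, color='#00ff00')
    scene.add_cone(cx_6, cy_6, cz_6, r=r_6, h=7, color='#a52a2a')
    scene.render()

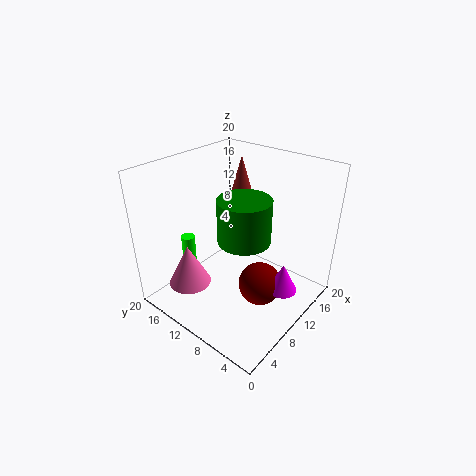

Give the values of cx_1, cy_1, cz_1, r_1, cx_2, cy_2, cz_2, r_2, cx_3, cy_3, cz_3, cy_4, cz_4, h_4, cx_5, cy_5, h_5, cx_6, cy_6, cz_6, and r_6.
cx_1 = 11; cy_1 = 3; cz_1 = 4; r_1 = 2; cx_2 = 5; cy_2 = 15; cz_2 = 3; r_2 = 3; cx_3 = 10; cy_3 = 6; cz_3 = 4; cy_4 = 5; cz_4 = 14; h_4 = 5; cx_5 = 7; cy_5 = 17; h_5 = 6; cx_6 = 17; cy_6 = 15; cz_6 = 12; r_6 = 2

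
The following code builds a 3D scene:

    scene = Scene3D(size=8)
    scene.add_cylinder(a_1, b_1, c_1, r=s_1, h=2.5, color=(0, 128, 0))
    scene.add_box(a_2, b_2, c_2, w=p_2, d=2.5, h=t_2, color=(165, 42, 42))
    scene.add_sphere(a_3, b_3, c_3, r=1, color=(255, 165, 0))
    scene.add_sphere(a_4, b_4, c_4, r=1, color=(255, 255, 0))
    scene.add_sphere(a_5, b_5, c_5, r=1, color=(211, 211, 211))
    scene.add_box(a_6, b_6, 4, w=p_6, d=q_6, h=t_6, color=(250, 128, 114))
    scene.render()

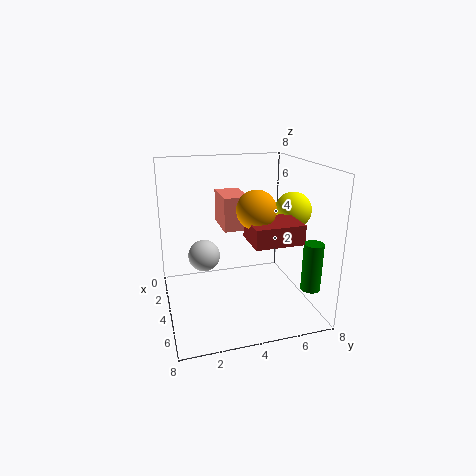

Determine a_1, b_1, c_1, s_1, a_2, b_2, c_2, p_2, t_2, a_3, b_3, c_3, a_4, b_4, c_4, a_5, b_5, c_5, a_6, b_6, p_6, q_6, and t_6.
a_1 = 7
b_1 = 7
c_1 = 2
s_1 = 0.5
a_2 = 5
b_2 = 4
c_2 = 4.5
p_2 = 2
t_2 = 1
a_3 = 5.5
b_3 = 4.5
c_3 = 6
a_4 = 4.5
b_4 = 7
c_4 = 5.5
a_5 = 1.5
b_5 = 2.5
c_5 = 2
a_6 = 0.5
b_6 = 3.5
p_6 = 2.5
q_6 = 1.5
t_6 = 2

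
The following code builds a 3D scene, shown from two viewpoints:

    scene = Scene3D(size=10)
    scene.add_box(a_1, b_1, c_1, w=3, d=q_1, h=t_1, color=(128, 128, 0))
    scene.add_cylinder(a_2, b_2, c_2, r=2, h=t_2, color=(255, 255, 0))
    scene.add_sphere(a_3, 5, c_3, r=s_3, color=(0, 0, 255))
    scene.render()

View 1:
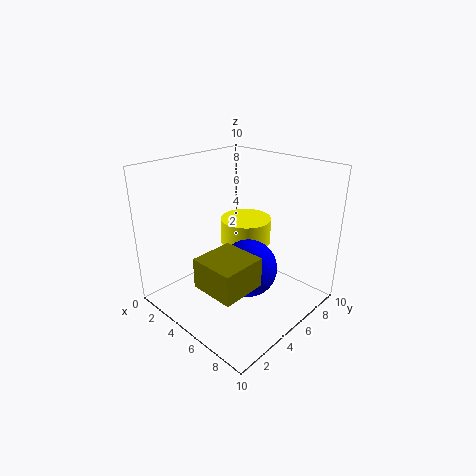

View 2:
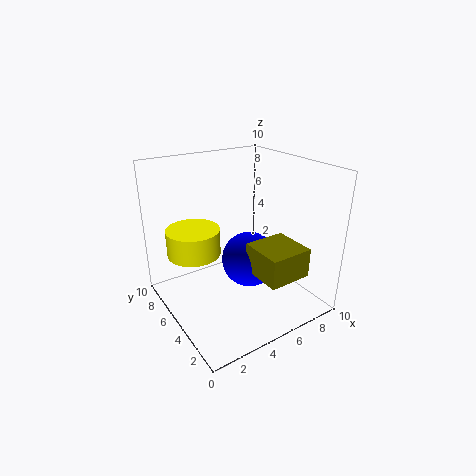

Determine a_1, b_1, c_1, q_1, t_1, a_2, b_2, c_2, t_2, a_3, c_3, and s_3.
a_1 = 5; b_1 = 1; c_1 = 3; q_1 = 3; t_1 = 2; a_2 = 3; b_2 = 8; c_2 = 3; t_2 = 2; a_3 = 6; c_3 = 3; s_3 = 2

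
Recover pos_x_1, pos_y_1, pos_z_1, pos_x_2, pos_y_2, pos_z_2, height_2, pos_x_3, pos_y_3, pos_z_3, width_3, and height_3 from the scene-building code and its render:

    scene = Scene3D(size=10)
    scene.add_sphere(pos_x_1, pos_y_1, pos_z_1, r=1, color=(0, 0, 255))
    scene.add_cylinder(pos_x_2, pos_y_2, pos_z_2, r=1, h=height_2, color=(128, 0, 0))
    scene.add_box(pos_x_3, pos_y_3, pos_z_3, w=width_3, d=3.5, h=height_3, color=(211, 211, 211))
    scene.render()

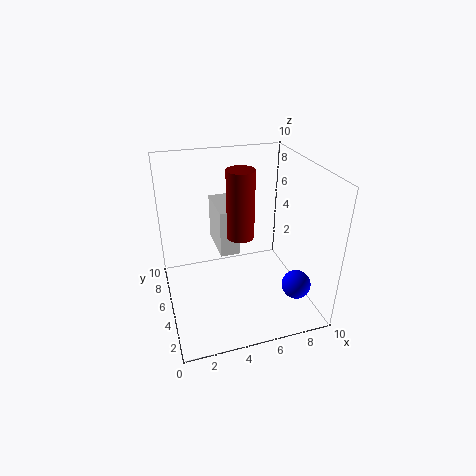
pos_x_1 = 8.5
pos_y_1 = 2.5
pos_z_1 = 2
pos_x_2 = 5.5
pos_y_2 = 6
pos_z_2 = 4.5
height_2 = 5
pos_x_3 = 4
pos_y_3 = 6
pos_z_3 = 3
width_3 = 1.5
height_3 = 3.5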